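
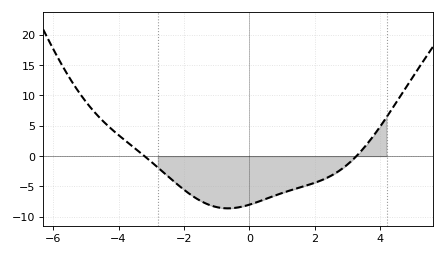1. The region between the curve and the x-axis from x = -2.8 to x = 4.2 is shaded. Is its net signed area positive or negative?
negative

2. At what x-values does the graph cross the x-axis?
-3.2, 3.2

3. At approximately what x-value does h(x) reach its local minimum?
-0.6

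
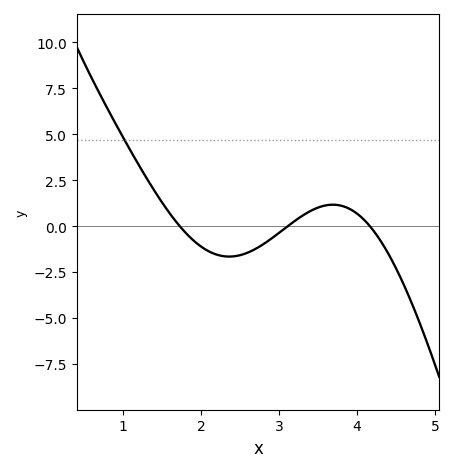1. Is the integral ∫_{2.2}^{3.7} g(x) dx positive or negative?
negative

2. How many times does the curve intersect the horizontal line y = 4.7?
1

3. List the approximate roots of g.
1.73, 3.11, 4.16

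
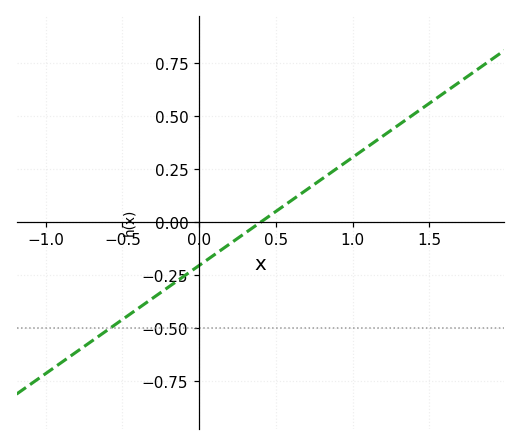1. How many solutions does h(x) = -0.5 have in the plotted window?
1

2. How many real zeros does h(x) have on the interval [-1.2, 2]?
1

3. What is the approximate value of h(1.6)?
0.612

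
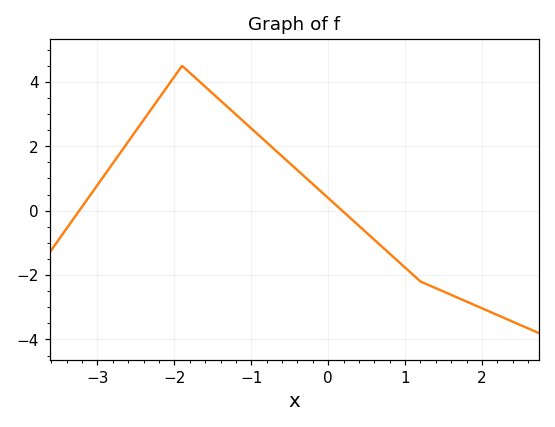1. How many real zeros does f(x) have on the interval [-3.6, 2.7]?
2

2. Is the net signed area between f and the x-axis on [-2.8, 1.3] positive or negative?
positive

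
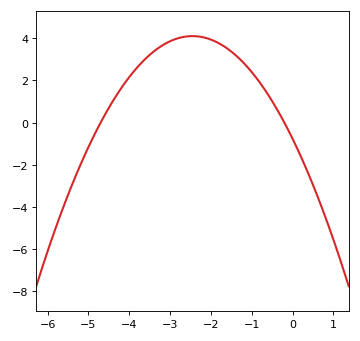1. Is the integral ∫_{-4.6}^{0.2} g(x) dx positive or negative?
positive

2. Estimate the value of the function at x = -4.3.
1.33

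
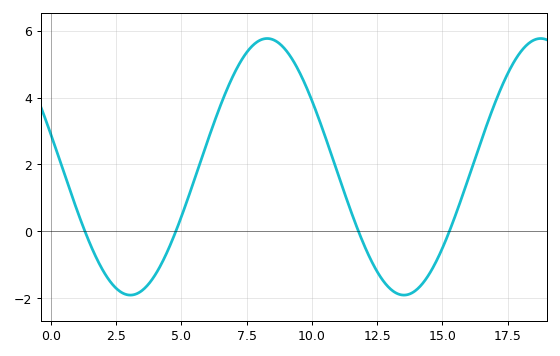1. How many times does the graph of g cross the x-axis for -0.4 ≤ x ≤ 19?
4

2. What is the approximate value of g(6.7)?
4.2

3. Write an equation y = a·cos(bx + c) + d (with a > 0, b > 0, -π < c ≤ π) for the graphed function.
y = 3.84cos(0.6x + 1.3) + 1.93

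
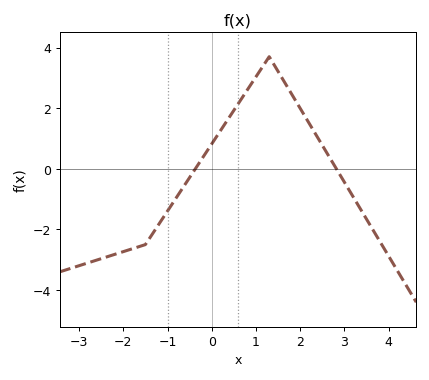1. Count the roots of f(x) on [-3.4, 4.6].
2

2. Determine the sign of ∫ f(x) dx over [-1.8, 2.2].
positive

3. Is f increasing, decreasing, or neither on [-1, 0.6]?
increasing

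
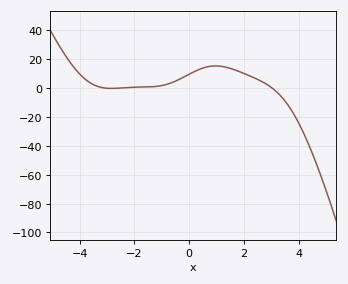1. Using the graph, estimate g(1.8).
12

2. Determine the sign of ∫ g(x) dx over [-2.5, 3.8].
positive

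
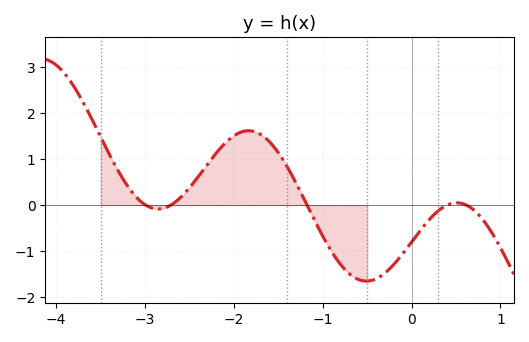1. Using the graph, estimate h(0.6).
0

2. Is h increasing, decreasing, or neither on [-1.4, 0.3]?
neither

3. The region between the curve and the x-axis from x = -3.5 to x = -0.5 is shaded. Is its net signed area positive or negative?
positive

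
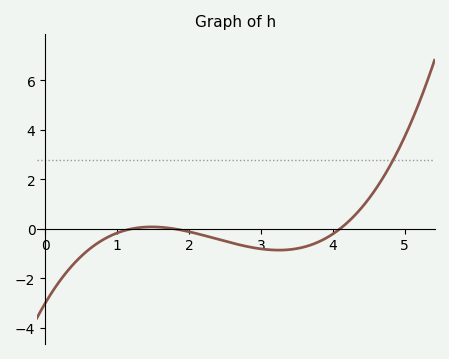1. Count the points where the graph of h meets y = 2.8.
1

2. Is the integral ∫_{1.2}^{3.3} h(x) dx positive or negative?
negative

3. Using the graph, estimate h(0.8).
-0.449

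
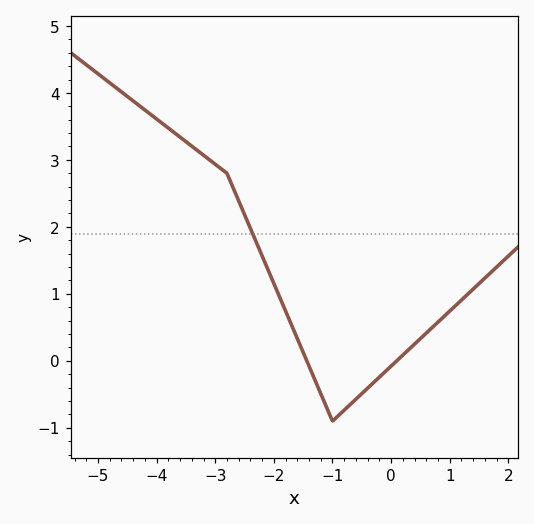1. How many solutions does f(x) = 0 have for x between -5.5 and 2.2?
2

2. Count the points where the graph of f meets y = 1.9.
1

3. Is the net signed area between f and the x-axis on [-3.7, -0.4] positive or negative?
positive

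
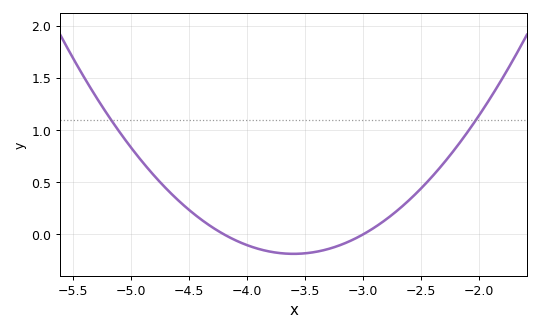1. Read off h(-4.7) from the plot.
0.442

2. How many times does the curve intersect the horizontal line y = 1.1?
2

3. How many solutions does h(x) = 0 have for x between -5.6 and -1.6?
2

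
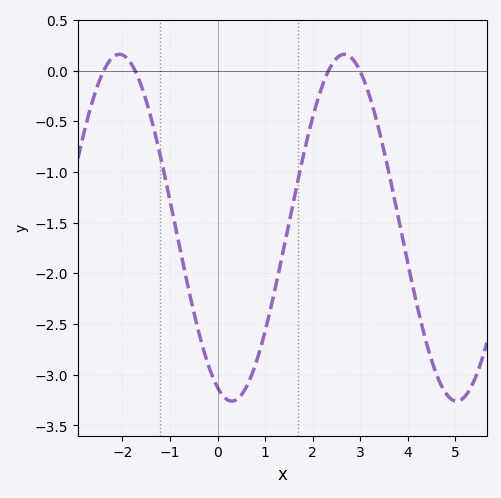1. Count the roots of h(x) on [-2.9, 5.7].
4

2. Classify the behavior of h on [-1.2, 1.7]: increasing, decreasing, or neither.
neither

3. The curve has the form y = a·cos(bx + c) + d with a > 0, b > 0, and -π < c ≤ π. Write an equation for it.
y = 1.71cos(1.33x + 2.74) - 1.55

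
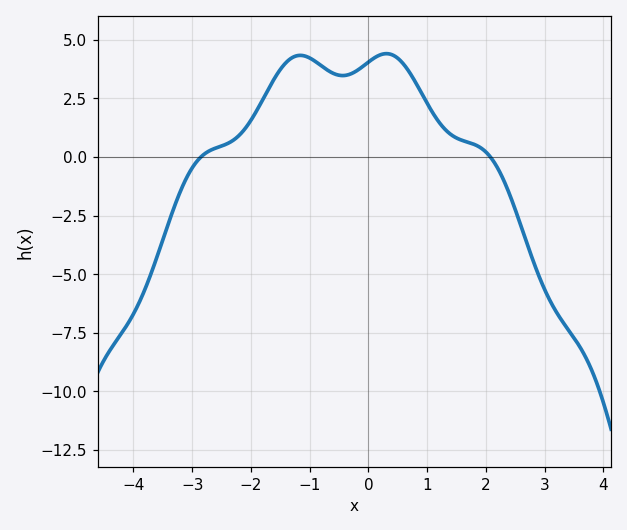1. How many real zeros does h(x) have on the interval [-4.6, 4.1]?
2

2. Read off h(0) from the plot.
4.05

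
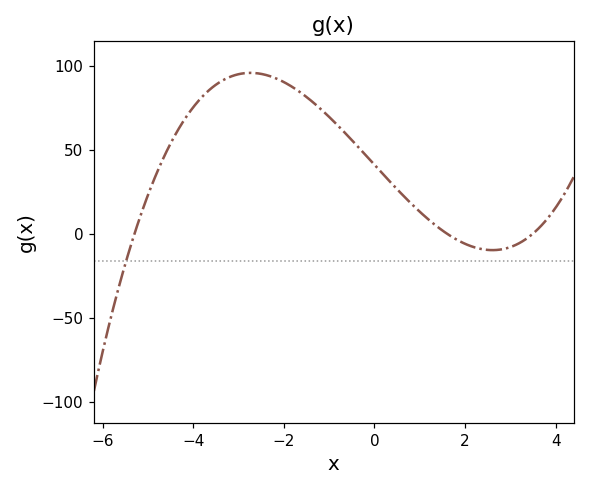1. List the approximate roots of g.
-5.2, 1.6, 3.4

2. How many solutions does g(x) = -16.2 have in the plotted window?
1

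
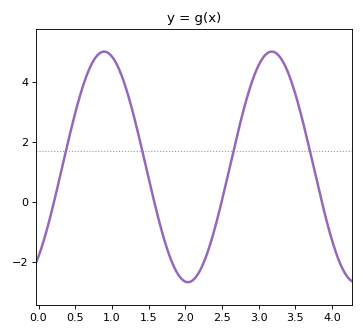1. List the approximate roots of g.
0.2, 1.6, 2.5, 3.9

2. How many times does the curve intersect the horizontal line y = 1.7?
4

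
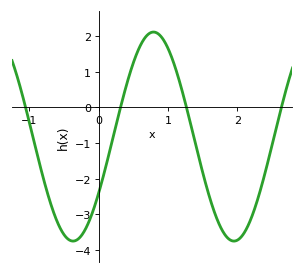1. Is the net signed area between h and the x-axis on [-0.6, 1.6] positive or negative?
negative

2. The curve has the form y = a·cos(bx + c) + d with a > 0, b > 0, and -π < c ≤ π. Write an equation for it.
y = 2.93cos(2.7x - 2.1) - 0.82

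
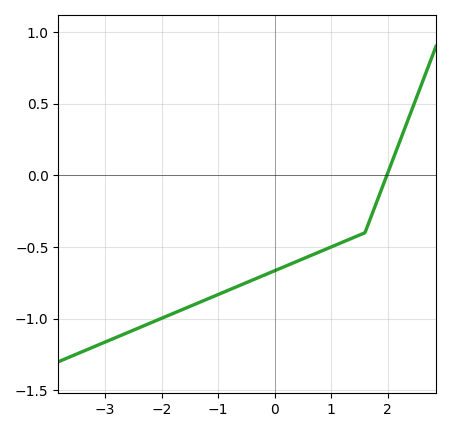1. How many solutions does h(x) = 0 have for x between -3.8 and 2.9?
1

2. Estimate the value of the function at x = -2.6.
-1.1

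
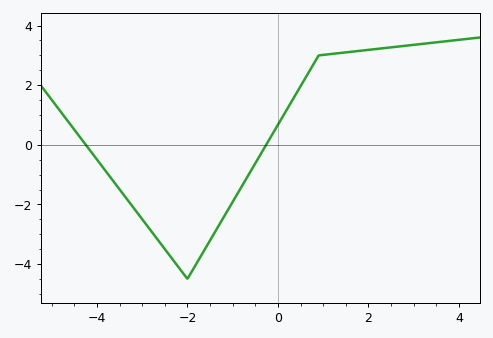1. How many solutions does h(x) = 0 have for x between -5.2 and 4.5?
2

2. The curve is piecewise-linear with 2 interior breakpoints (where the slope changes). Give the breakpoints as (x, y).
(-2, -4.5); (0.9, 3)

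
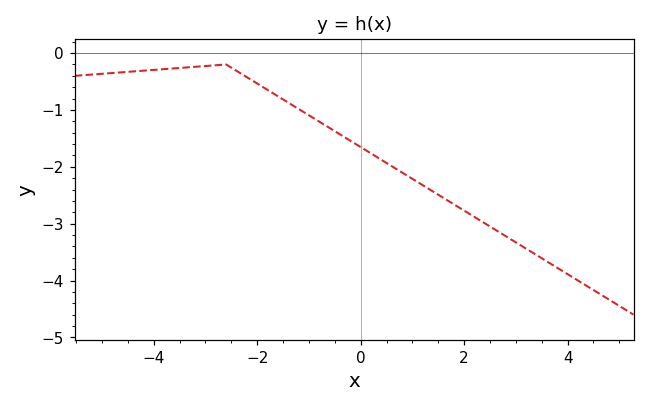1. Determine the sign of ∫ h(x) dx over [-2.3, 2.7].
negative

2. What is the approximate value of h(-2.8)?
-0.214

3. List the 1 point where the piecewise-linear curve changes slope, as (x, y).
(-2.6, -0.2)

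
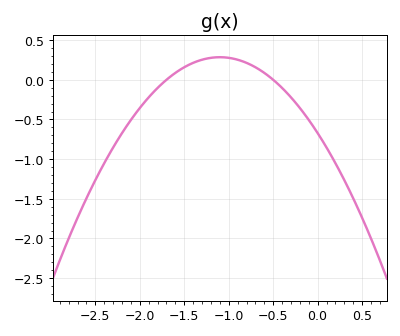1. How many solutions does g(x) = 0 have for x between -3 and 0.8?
2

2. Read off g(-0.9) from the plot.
0.253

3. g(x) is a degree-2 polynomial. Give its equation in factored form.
y = -0.79(x + 1.7)(x + 0.5)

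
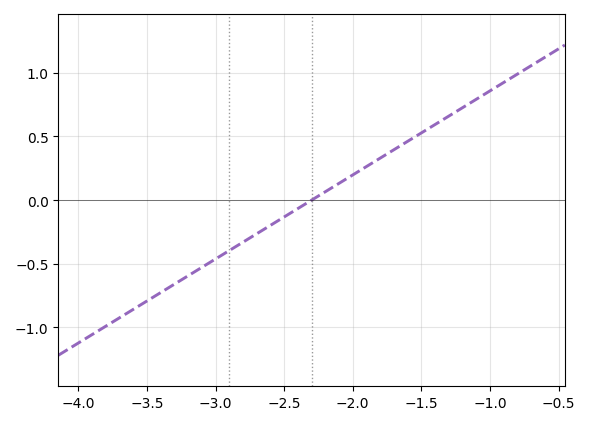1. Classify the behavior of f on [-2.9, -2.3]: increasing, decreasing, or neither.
increasing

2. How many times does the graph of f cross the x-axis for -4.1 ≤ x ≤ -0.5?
1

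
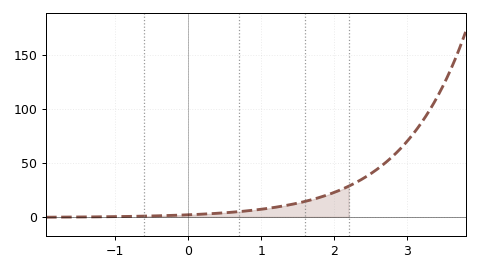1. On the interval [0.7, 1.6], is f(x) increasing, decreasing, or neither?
increasing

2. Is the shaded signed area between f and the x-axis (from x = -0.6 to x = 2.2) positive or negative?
positive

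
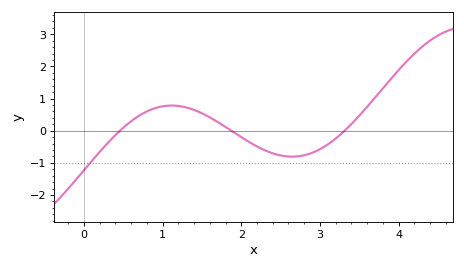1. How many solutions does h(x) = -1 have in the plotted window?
1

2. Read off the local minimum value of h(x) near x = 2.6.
-0.807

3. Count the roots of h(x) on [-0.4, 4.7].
3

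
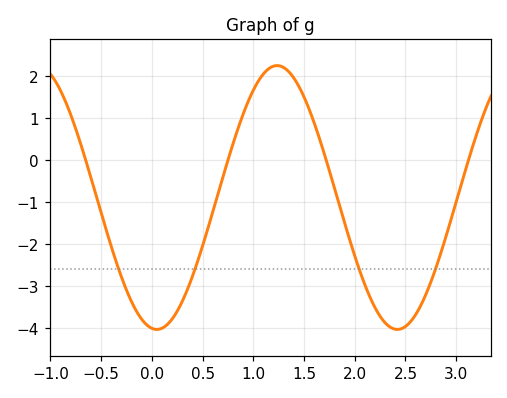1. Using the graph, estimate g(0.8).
0.39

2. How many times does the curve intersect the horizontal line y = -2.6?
4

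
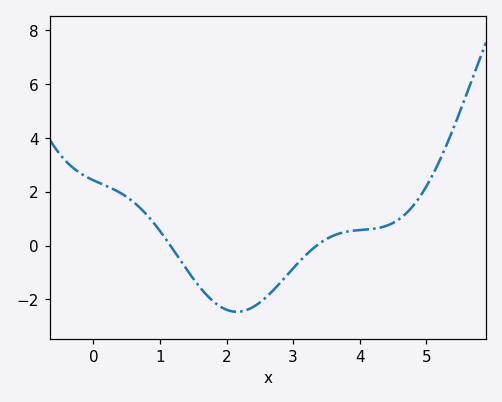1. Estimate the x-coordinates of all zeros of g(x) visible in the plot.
1.2, 3.4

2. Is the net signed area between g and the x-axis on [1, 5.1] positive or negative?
negative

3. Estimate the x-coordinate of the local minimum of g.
2.2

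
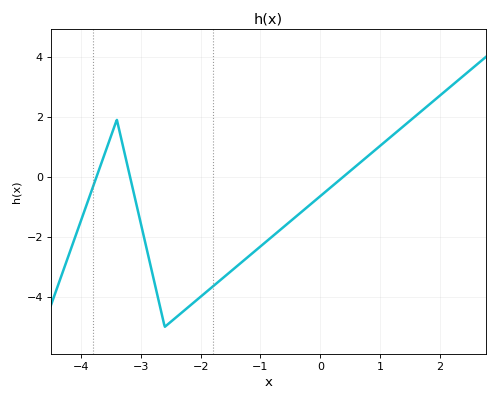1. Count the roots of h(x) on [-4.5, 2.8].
3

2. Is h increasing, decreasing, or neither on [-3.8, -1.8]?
neither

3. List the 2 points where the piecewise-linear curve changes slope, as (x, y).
(-3.4, 1.9); (-2.6, -5)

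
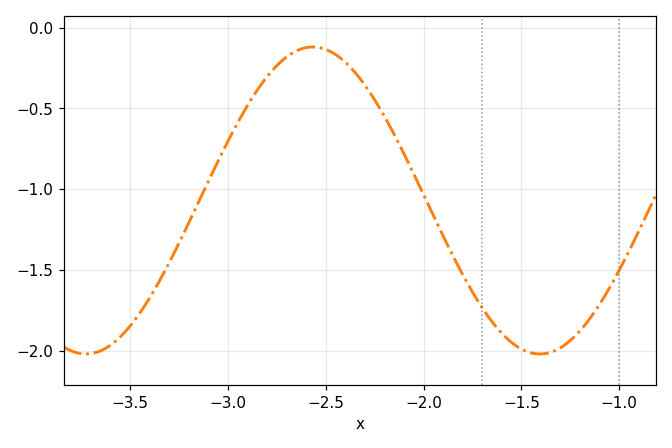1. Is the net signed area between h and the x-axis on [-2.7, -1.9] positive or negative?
negative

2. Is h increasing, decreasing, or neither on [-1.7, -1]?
neither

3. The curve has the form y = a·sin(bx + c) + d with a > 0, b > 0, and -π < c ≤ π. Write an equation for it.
y = 0.95sin(2.71x + 2.24) - 1.07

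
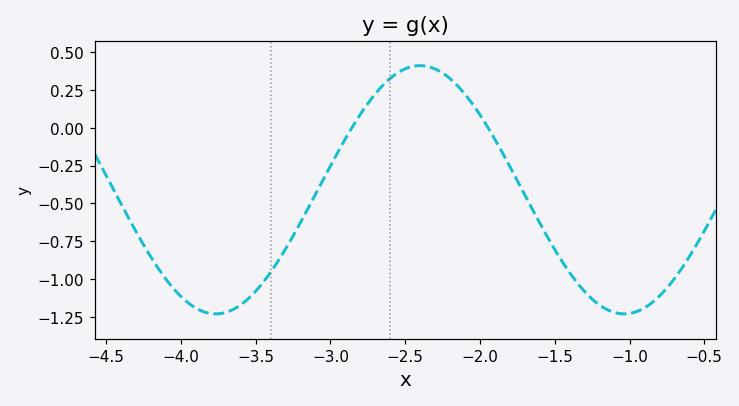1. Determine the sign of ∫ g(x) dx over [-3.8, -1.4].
negative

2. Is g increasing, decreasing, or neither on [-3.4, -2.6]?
increasing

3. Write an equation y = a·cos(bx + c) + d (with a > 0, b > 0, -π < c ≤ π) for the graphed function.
y = 0.82cos(2.3x - 0.76) - 0.41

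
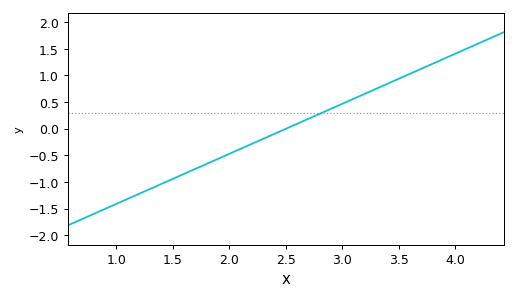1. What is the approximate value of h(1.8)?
-0.65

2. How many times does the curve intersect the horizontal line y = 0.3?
1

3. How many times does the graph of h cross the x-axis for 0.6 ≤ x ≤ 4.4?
1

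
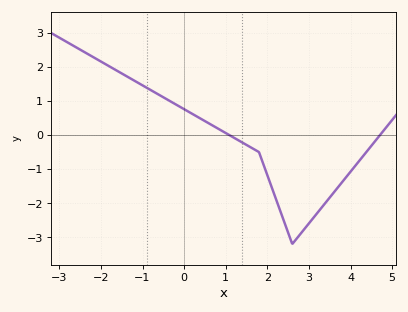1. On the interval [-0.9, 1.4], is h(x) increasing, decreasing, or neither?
decreasing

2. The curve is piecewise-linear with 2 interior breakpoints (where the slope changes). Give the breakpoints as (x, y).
(1.8, -0.5); (2.6, -3.2)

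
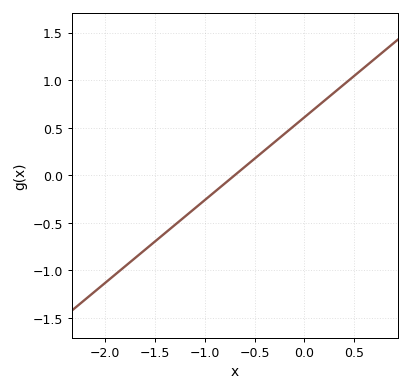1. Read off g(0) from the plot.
0.6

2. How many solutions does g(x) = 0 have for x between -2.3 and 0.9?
1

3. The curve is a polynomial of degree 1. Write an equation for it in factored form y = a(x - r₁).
y = 0.87(x + 0.7)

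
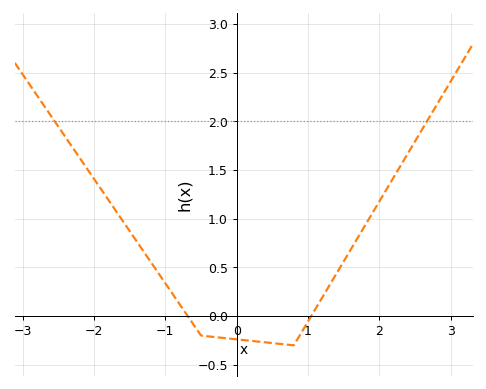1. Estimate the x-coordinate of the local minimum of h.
0.8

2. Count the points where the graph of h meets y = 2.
2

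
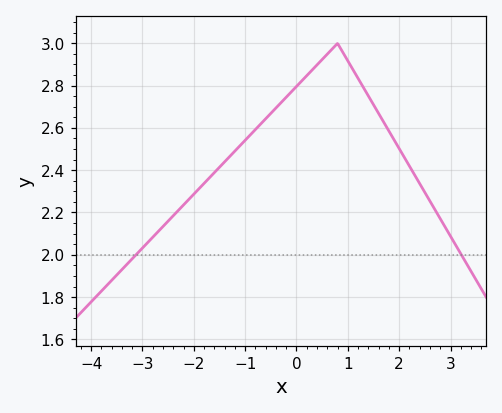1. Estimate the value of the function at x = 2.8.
2.18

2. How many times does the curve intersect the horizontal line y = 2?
2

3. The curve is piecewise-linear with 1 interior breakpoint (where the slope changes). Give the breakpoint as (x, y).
(0.8, 3)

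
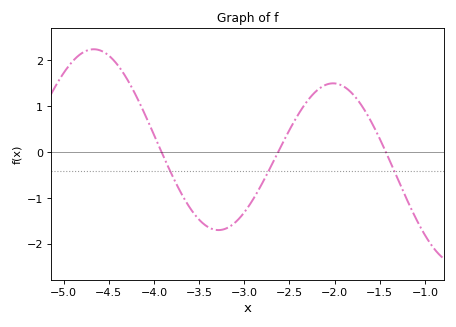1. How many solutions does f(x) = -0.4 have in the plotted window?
3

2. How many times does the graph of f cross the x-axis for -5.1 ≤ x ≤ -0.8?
3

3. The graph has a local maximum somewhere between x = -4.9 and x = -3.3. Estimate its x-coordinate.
-4.67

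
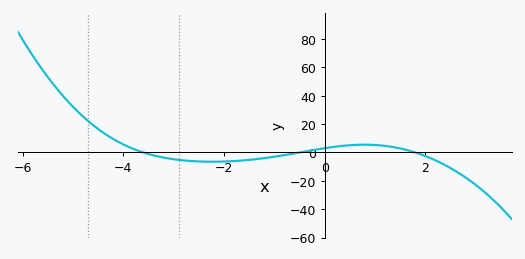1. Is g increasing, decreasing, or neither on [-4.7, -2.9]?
decreasing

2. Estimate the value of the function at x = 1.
6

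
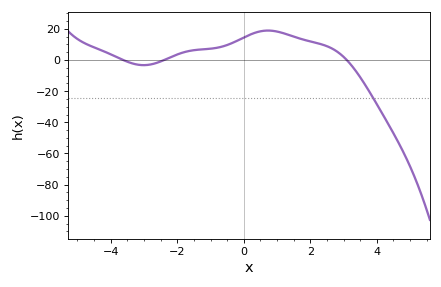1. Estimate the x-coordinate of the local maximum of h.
0.727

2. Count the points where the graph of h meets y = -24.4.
1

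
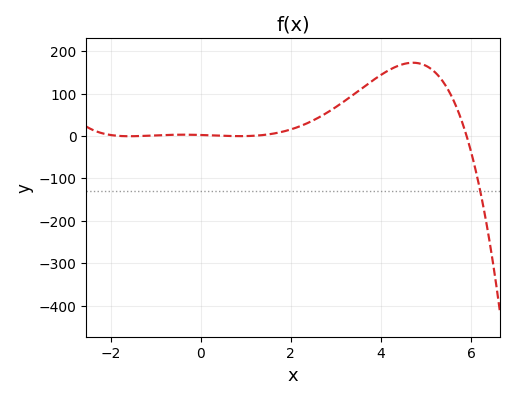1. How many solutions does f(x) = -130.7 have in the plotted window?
1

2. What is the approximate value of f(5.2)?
150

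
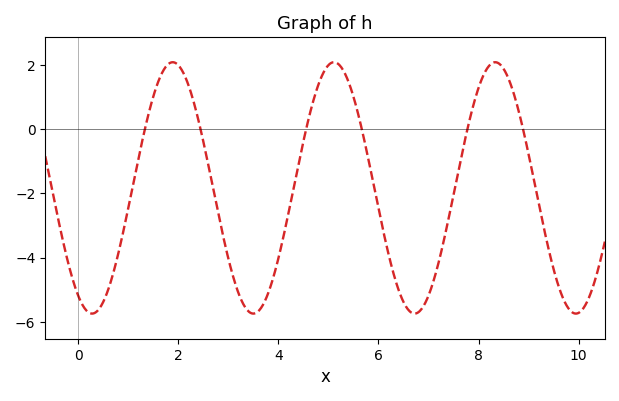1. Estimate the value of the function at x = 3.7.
-5.44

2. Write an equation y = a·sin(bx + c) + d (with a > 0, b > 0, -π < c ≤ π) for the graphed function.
y = 3.91sin(1.95x - 2.11) - 1.83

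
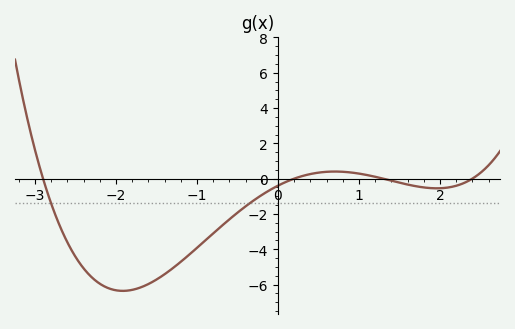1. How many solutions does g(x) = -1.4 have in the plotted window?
2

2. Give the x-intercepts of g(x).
-2.9, 0.2, 1.3, 2.4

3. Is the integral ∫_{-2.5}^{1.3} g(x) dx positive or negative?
negative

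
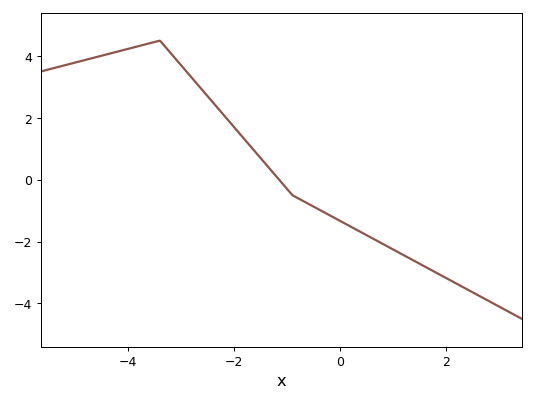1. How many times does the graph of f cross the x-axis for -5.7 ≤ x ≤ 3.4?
1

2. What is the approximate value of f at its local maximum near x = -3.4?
4.4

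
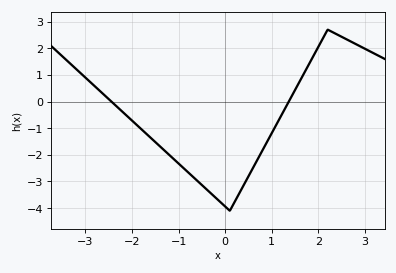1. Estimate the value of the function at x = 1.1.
-0.9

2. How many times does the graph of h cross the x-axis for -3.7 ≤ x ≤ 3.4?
2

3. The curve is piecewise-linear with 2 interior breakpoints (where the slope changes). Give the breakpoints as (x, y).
(0.1, -4.1); (2.2, 2.7)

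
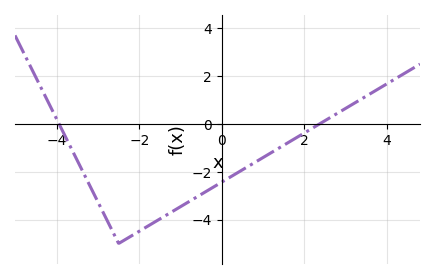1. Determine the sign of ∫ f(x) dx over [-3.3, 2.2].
negative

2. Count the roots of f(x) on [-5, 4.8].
2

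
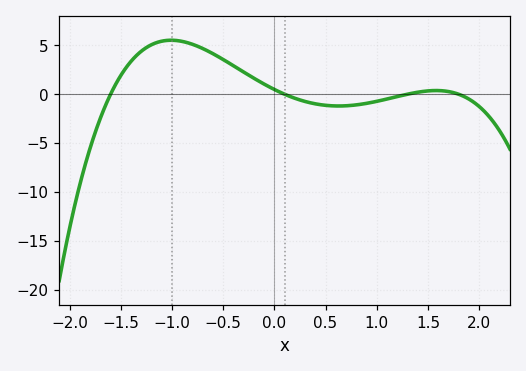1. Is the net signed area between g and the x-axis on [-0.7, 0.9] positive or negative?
positive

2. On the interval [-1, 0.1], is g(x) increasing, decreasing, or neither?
decreasing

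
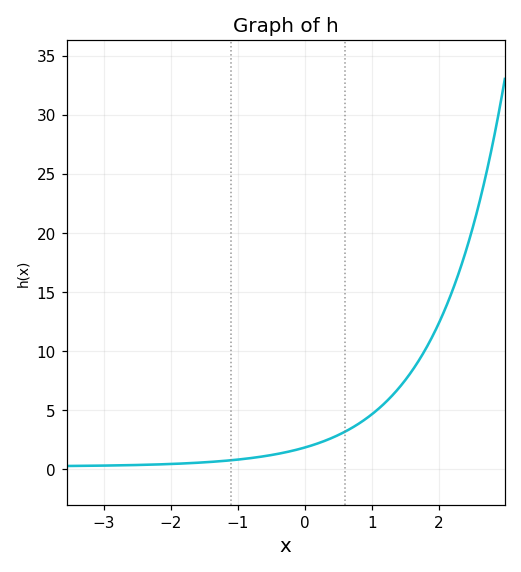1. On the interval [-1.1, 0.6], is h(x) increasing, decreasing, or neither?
increasing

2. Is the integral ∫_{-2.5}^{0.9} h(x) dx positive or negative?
positive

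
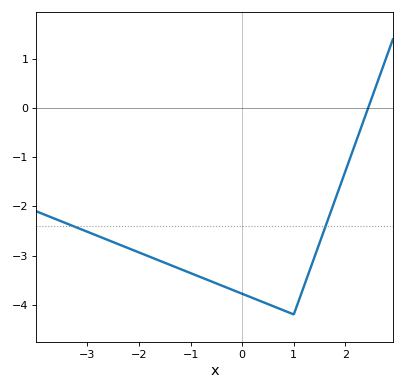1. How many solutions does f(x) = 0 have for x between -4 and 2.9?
1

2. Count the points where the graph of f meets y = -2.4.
2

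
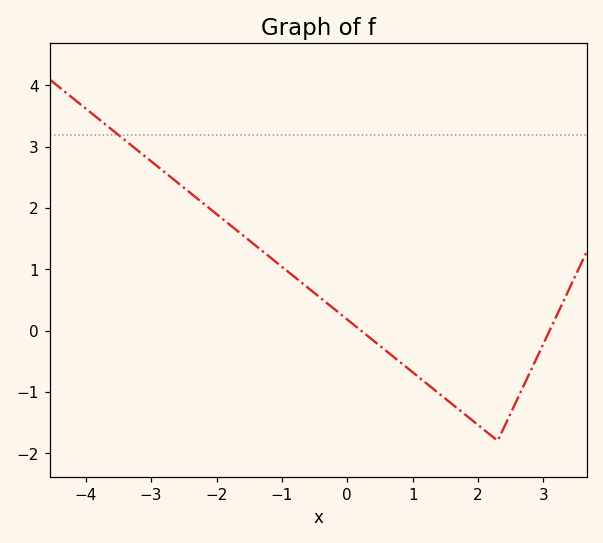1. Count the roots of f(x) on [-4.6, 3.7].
2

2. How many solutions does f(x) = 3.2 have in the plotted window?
1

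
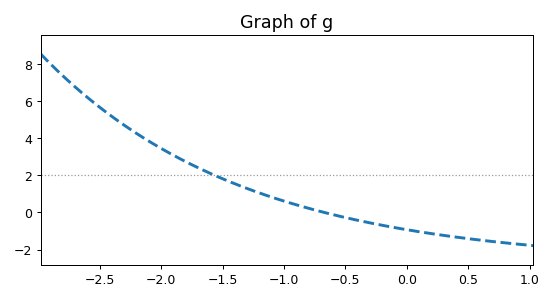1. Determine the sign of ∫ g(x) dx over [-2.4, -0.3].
positive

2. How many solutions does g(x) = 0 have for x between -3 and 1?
1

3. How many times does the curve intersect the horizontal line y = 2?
1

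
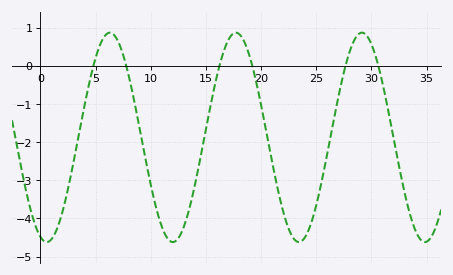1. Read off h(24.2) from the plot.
-4.38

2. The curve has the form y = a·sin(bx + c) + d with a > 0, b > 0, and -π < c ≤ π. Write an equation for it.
y = 2.75sin(0.55x - 1.89) - 1.87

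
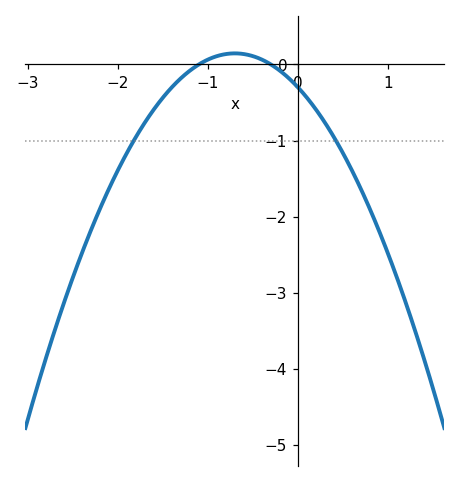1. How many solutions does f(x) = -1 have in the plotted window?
2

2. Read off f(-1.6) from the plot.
-0.6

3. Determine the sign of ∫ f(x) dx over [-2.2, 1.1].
negative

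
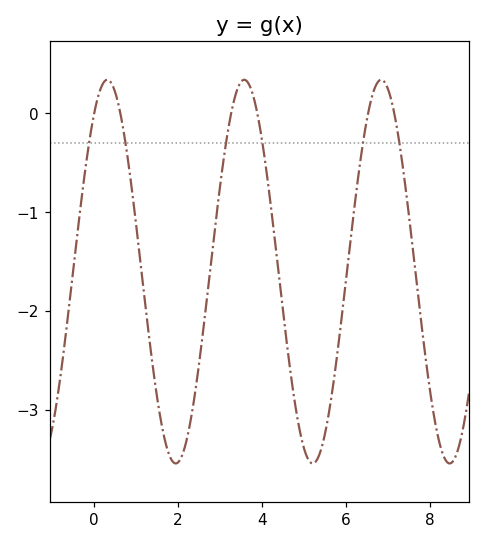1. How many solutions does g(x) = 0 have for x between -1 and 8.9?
6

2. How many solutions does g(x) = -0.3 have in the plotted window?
6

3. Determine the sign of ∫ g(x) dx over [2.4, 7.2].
negative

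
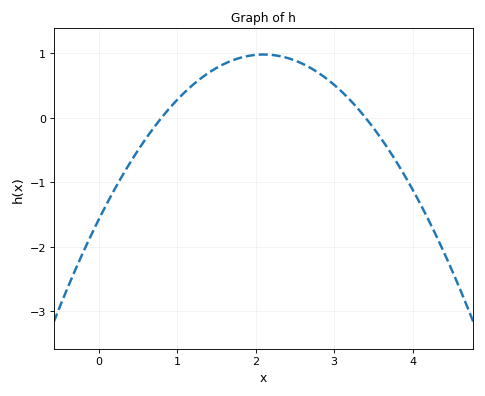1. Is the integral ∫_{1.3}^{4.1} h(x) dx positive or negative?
positive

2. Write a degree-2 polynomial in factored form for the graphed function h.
y = -0.58(x - 0.8)(x - 3.4)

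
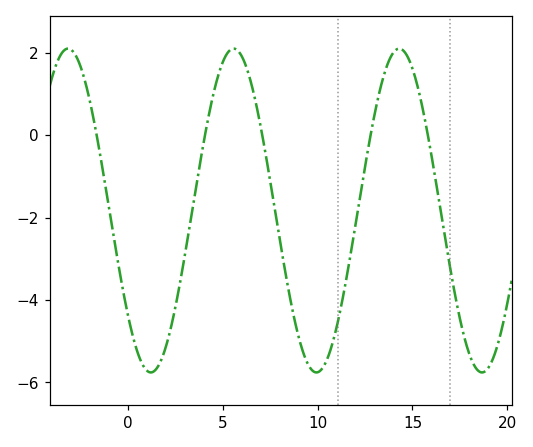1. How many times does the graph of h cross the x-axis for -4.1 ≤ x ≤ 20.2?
5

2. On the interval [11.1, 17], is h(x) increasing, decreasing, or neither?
neither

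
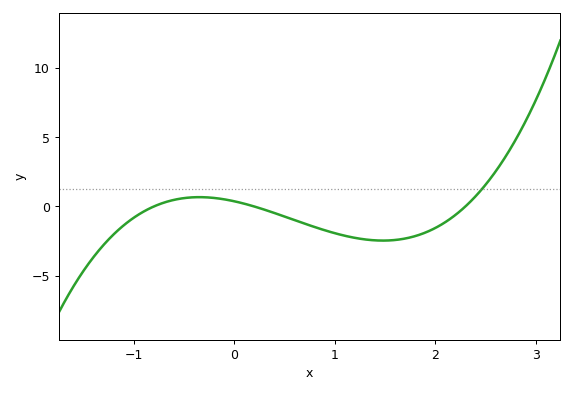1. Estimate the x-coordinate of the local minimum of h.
1.5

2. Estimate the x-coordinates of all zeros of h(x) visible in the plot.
-0.8, 0.2, 2.3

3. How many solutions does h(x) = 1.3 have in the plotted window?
1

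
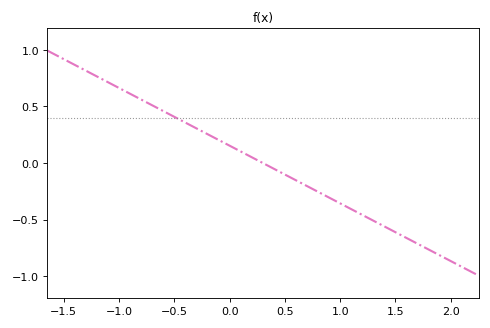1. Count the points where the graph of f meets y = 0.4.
1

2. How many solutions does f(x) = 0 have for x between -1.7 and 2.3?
1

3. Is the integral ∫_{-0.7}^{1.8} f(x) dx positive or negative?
negative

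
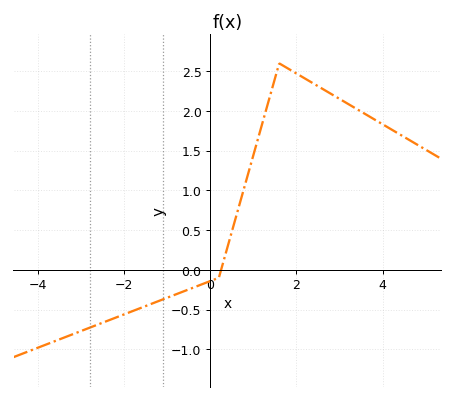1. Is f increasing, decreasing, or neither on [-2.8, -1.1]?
increasing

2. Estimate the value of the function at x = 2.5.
2.31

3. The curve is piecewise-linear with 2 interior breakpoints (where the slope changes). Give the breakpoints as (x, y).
(0.2, -0.1); (1.6, 2.6)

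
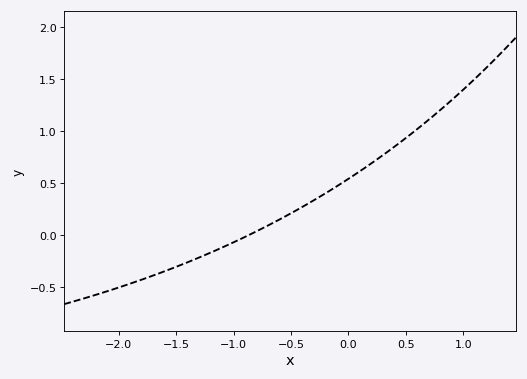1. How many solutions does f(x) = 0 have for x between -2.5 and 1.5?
1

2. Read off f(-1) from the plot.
-0.05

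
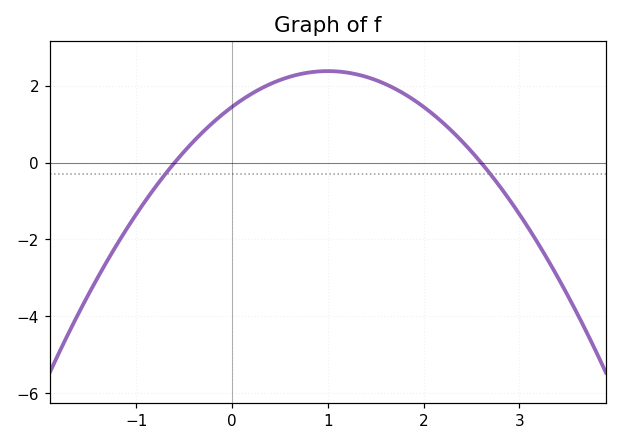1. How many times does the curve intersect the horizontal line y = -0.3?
2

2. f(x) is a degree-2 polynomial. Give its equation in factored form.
y = -0.93(x + 0.6)(x - 2.6)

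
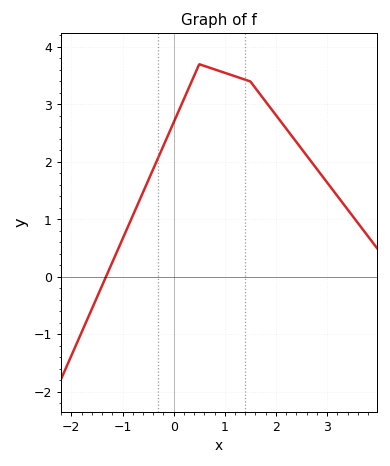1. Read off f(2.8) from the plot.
1.88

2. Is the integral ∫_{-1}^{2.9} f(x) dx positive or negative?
positive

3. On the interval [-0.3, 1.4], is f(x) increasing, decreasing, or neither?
neither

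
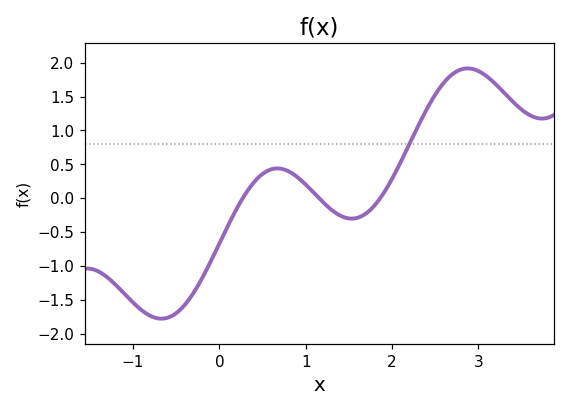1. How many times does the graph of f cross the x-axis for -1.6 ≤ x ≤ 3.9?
3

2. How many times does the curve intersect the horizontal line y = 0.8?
1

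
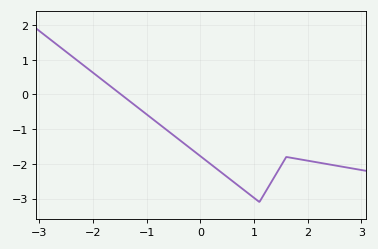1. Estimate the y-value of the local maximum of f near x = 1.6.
-1.8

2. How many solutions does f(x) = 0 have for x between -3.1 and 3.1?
1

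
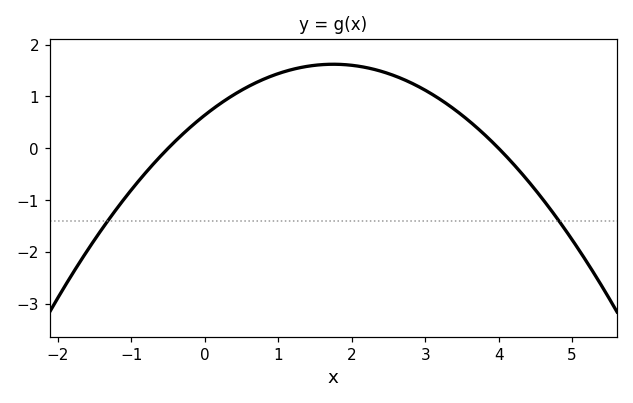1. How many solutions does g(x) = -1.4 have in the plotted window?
2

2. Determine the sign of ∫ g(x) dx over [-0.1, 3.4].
positive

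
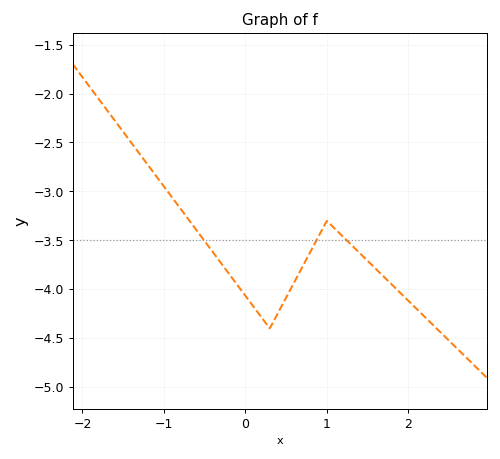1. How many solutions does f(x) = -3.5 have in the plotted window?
3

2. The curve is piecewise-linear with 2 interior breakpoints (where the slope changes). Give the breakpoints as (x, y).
(0.3, -4.4); (1, -3.3)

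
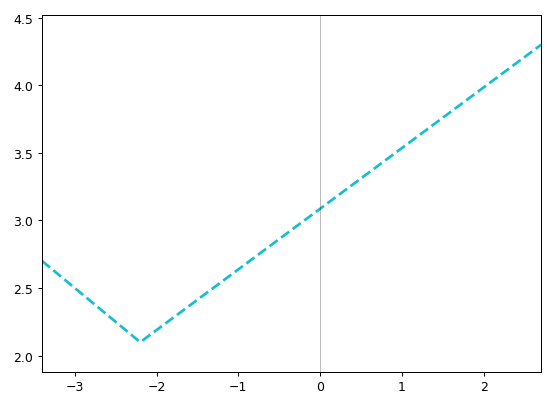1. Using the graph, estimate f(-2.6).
2.3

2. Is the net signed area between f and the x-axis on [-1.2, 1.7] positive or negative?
positive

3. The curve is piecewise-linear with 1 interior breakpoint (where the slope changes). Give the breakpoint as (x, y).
(-2.2, 2.1)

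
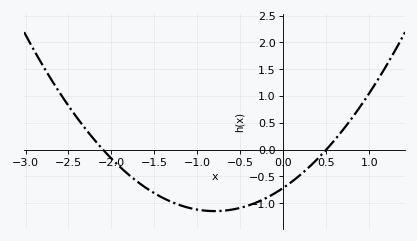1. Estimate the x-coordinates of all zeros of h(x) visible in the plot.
-2.1, 0.5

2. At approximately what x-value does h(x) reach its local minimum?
-0.8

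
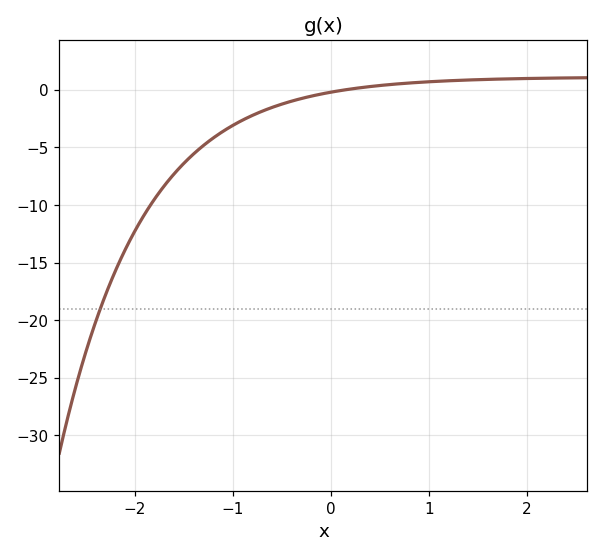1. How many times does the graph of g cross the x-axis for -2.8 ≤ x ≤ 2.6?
1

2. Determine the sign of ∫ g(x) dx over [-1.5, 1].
negative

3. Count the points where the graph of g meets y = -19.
1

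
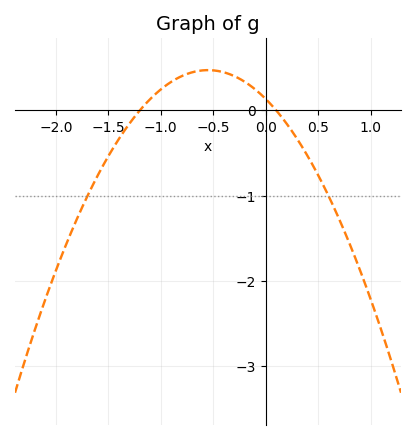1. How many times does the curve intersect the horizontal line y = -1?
2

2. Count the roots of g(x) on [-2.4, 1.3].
2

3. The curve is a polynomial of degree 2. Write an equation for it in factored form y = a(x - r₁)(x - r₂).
y = -1.12(x + 1.2)(x - 0.1)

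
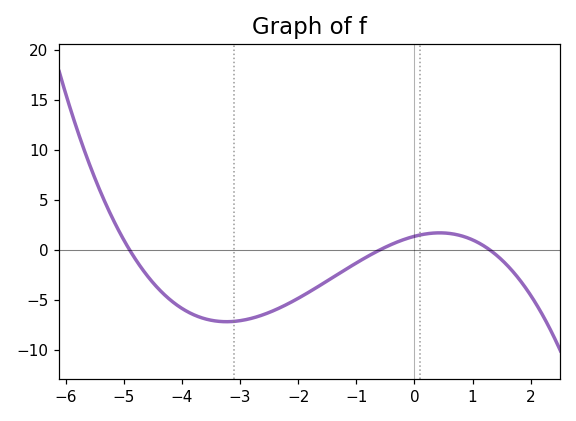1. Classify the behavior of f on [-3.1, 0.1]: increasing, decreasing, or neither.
increasing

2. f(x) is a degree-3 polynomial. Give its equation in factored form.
y = -0.36(x + 4.9)(x + 0.6)(x - 1.3)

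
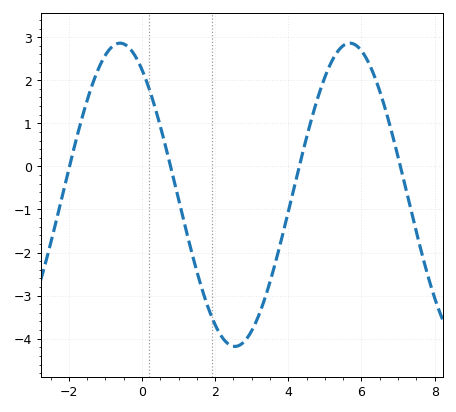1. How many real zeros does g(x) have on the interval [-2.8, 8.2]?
4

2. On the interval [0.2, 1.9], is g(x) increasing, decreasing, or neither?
decreasing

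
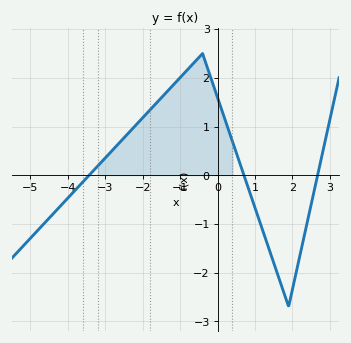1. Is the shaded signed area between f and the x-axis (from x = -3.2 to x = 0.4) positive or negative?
positive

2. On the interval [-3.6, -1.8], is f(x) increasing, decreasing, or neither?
increasing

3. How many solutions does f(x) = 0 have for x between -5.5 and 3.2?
3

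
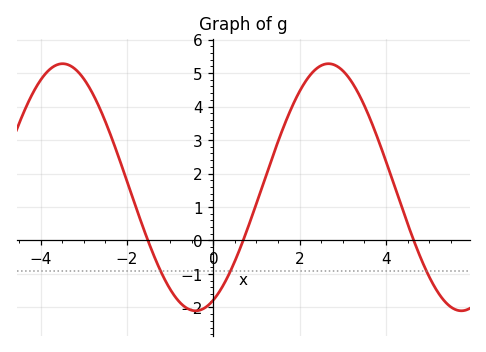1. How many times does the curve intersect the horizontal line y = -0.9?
3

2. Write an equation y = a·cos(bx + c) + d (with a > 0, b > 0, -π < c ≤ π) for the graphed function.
y = 3.69cos(1x - 2.7) + 1.59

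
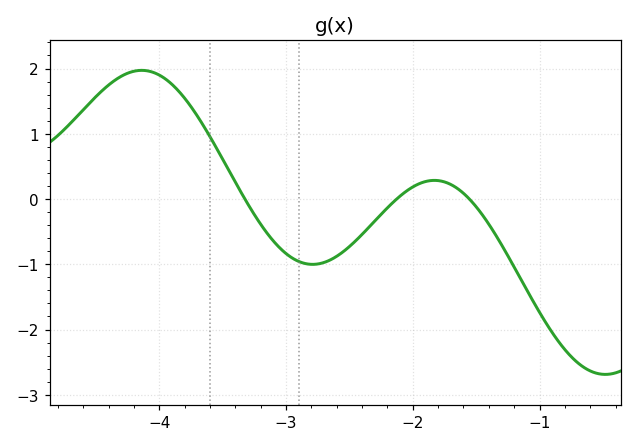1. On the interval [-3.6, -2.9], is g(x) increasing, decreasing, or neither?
decreasing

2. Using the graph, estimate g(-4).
1.9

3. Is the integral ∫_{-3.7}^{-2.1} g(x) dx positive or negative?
negative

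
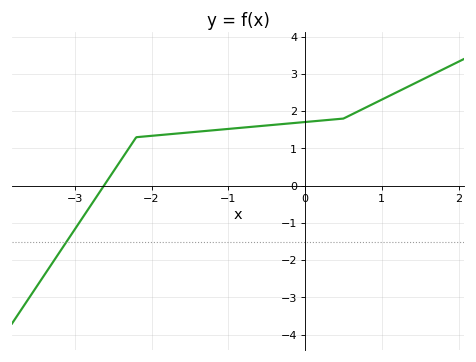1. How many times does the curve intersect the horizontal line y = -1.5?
1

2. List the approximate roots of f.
-2.6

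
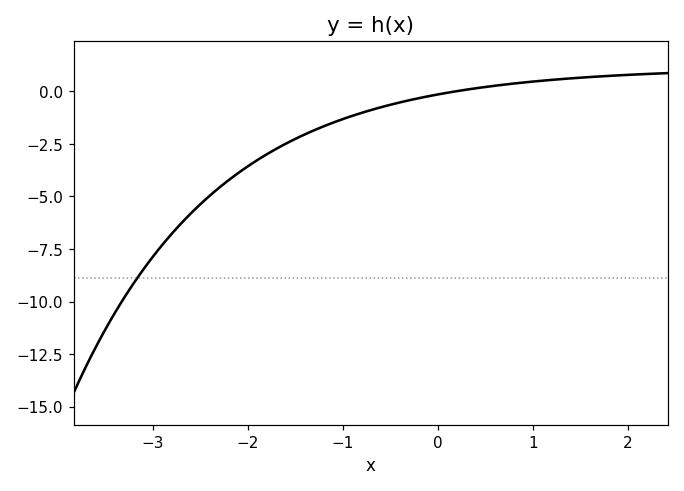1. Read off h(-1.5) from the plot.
-2.2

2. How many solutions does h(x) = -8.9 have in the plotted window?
1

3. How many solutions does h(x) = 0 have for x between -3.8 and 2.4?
1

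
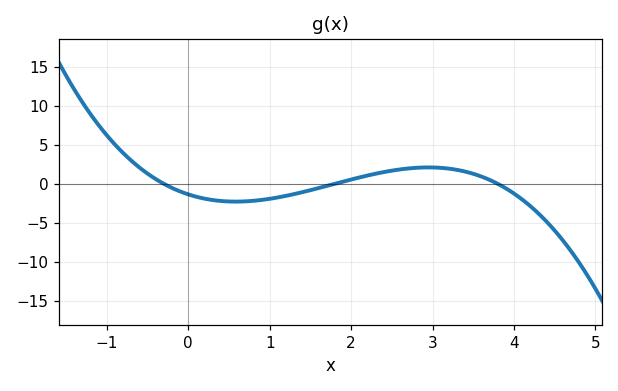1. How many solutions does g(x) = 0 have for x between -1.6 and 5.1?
3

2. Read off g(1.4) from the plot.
-1.08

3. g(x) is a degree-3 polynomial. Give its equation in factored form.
y = -0.66(x + 0.3)(x - 1.8)(x - 3.8)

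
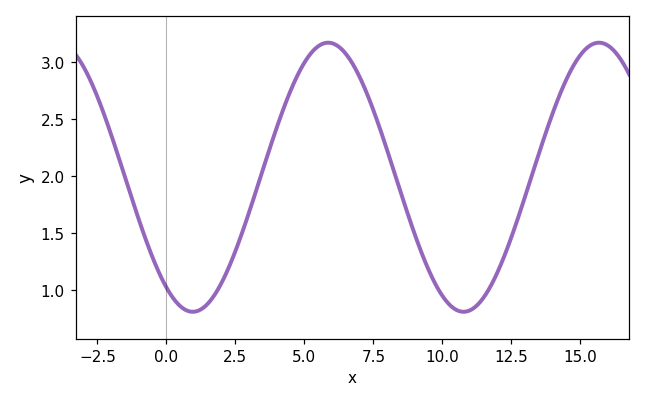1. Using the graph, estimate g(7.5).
2.6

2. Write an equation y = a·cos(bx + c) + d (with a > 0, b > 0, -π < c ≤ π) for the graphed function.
y = 1.18cos(0.64x + 2.5) + 1.99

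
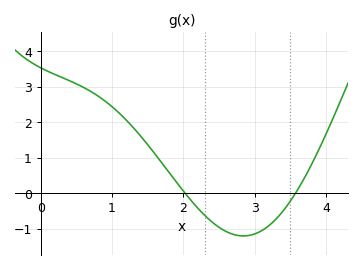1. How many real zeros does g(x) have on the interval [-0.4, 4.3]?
2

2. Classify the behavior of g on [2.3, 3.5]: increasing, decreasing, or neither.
neither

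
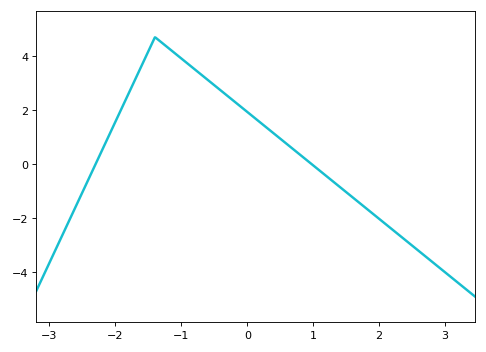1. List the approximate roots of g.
-2.3, 0.974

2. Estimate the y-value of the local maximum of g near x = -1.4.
4.7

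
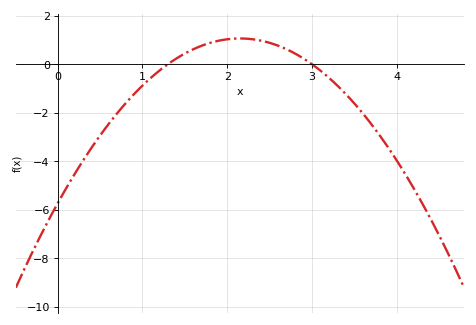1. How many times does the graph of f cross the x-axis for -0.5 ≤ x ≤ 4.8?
2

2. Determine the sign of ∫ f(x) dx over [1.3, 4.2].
negative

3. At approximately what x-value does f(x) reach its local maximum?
2.2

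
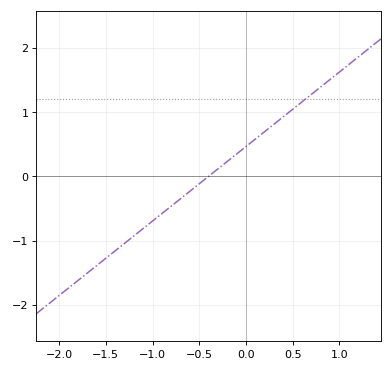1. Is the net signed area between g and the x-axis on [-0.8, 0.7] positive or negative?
positive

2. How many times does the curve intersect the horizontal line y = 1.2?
1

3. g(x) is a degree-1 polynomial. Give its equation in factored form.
y = 1.16(x + 0.4)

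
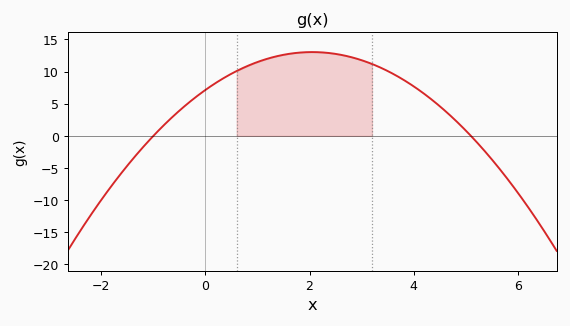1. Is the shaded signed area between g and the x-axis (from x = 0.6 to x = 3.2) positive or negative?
positive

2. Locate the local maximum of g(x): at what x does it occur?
2.05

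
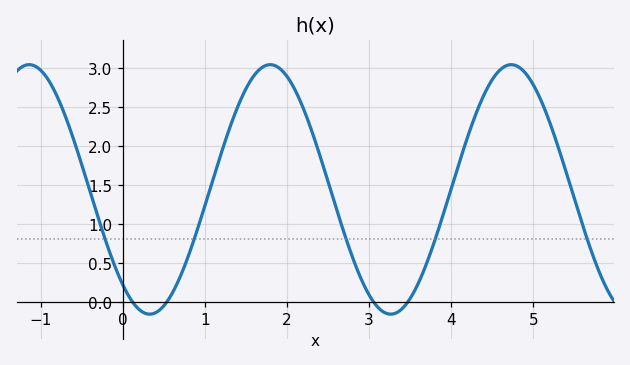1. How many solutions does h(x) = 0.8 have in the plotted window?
5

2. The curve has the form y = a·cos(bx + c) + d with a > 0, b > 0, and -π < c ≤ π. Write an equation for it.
y = 1.6cos(2.14x + 2.44) + 1.44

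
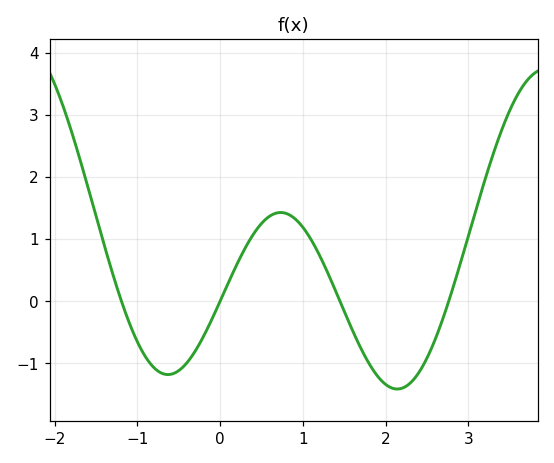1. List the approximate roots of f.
-1.19, 0, 1.45, 2.76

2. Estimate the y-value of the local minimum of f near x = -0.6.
-1.18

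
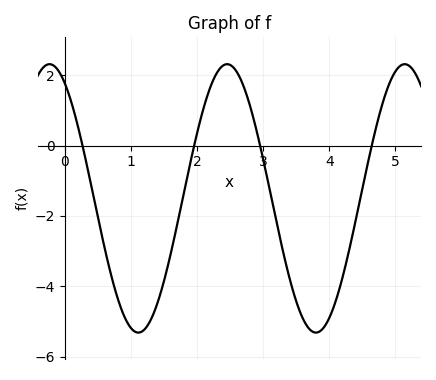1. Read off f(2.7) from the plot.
1.8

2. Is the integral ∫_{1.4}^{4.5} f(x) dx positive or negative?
negative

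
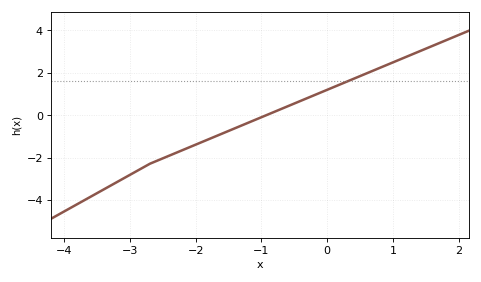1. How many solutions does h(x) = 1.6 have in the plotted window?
1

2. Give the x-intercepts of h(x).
-0.9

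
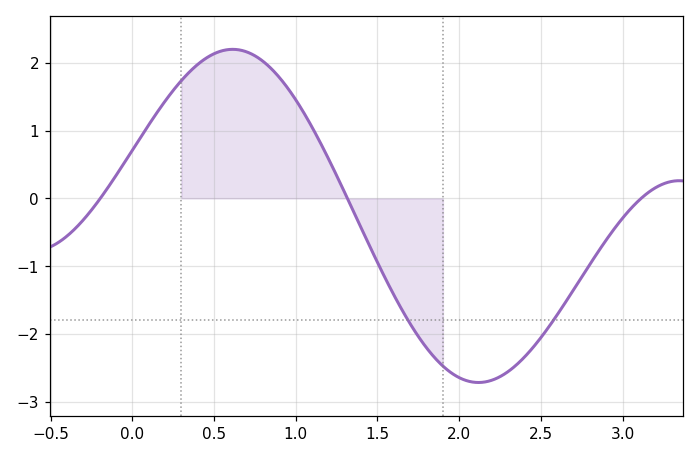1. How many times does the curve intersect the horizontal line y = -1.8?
2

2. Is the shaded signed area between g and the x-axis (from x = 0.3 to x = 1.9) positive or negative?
positive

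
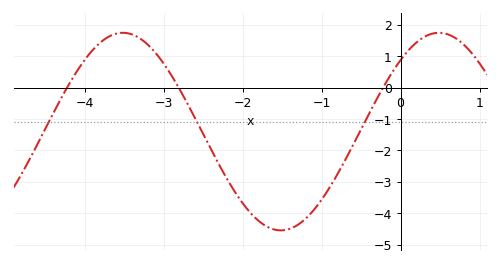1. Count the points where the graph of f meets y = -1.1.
3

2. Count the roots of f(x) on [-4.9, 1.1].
3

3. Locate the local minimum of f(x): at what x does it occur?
-1.5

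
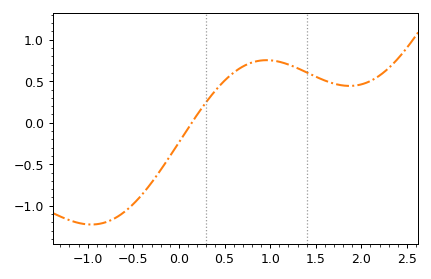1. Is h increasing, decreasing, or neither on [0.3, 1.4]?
neither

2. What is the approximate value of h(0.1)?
-0.05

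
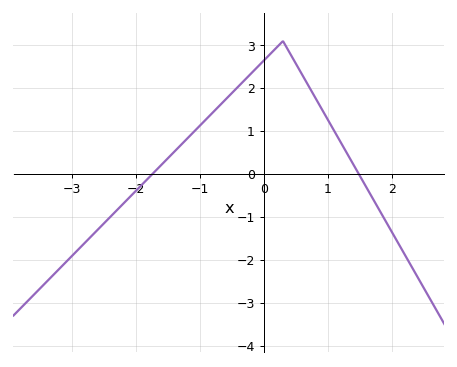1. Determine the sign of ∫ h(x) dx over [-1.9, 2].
positive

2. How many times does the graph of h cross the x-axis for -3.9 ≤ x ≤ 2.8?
2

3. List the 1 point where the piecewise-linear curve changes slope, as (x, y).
(0.3, 3.1)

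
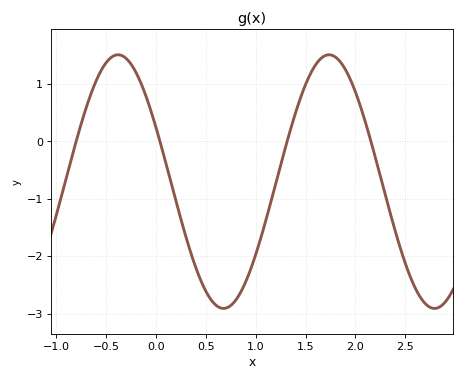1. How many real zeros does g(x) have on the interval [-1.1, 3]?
4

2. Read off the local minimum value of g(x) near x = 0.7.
-2.91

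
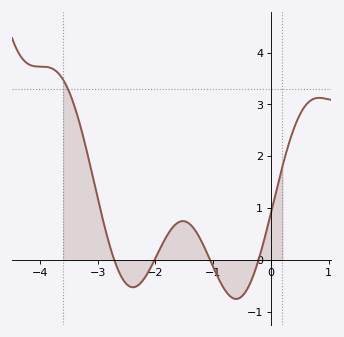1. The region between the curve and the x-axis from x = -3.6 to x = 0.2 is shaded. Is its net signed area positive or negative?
positive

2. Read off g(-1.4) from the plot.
0.7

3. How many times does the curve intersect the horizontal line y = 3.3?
1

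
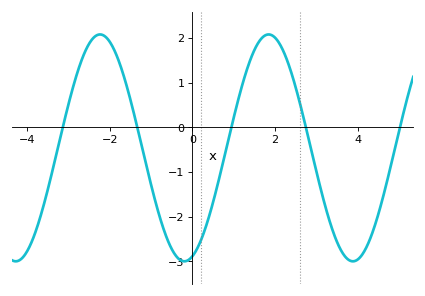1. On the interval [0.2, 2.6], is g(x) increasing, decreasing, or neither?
neither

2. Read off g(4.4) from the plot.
-2.24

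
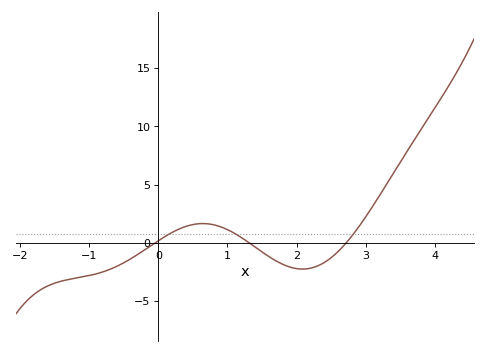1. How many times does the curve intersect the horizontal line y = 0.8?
3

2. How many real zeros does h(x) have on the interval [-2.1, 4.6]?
3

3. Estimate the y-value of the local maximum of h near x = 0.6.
1.66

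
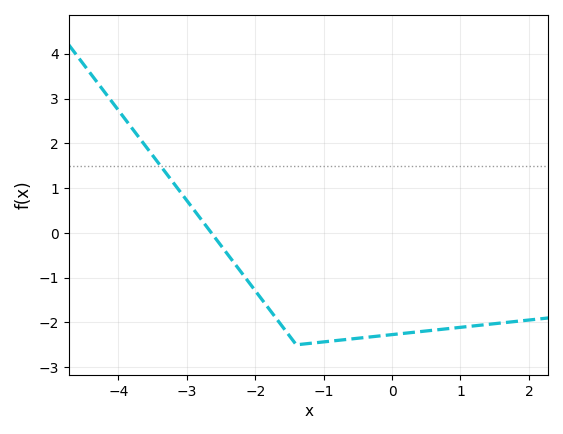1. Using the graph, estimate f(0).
-2.3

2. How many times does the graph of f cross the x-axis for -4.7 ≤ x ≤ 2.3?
1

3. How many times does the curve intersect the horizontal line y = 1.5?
1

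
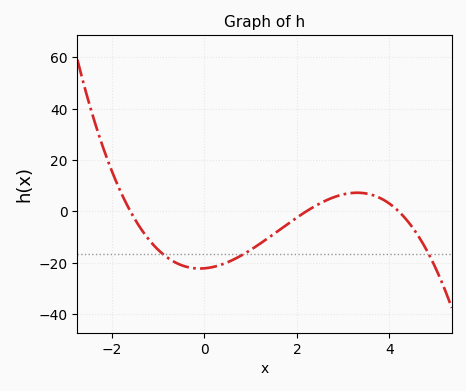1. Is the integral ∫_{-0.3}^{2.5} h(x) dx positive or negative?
negative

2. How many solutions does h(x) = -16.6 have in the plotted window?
3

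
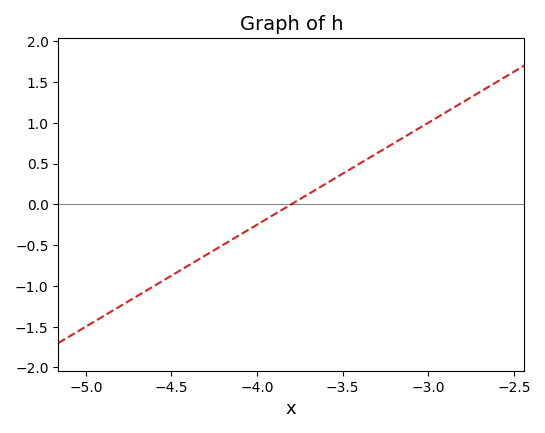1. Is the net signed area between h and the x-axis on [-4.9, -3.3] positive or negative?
negative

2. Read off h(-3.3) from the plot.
0.625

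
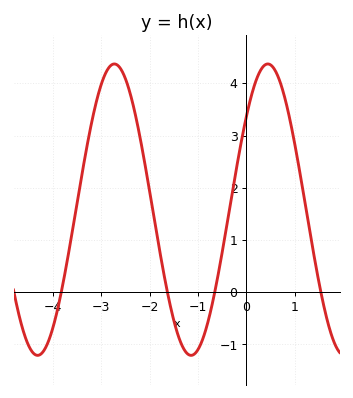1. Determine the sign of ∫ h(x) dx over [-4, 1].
positive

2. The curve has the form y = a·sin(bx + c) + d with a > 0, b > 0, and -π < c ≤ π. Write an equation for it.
y = 2.79sin(1.98x + 0.692) + 1.58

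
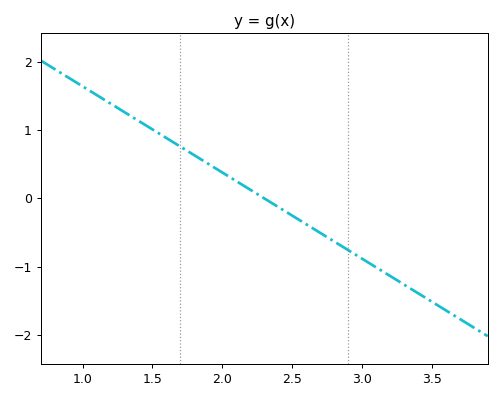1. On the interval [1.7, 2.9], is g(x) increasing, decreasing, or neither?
decreasing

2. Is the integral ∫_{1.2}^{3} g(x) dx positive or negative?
positive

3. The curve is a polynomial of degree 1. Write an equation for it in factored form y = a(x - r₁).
y = -1.26(x - 2.3)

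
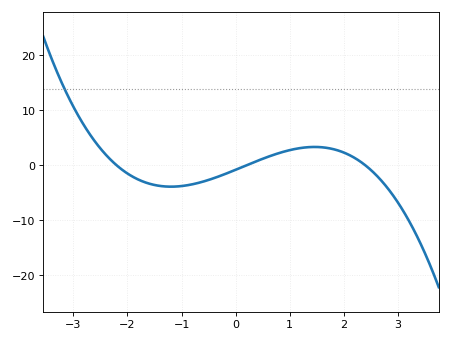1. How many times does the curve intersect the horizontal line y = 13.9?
1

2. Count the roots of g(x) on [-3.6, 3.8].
3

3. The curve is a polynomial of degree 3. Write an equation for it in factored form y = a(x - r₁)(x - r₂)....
y = -0.77(x + 2.2)(x - 0.2)(x - 2.4)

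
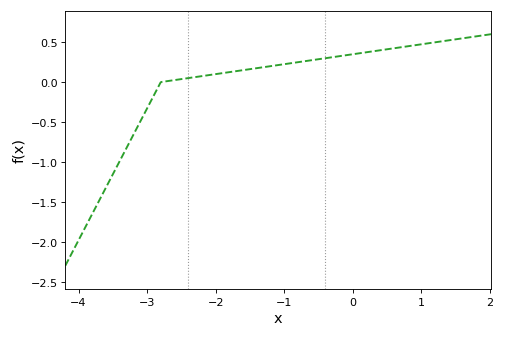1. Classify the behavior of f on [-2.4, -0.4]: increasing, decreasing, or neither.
increasing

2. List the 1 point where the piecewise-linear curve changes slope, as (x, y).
(-2.8, 0)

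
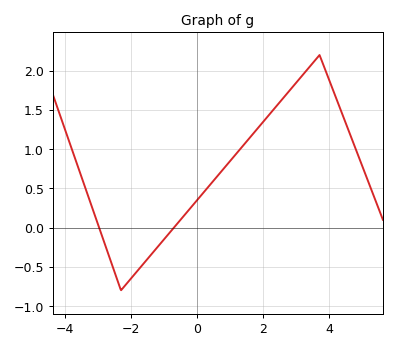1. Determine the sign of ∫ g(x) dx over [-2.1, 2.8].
positive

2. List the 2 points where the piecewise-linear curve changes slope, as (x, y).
(-2.3, -0.8); (3.7, 2.2)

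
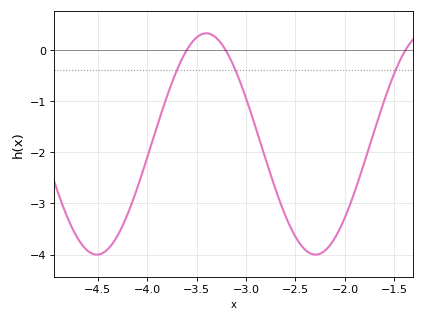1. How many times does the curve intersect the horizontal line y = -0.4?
3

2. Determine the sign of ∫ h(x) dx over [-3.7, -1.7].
negative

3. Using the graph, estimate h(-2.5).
-3.7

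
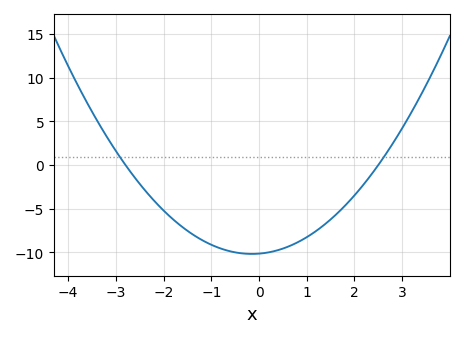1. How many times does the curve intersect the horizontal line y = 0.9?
2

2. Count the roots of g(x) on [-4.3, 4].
2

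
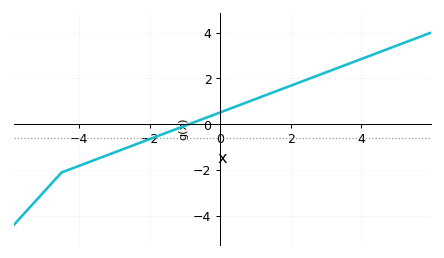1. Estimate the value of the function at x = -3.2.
-1.4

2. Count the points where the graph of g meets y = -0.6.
1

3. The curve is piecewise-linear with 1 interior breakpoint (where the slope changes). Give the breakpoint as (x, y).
(-4.5, -2.1)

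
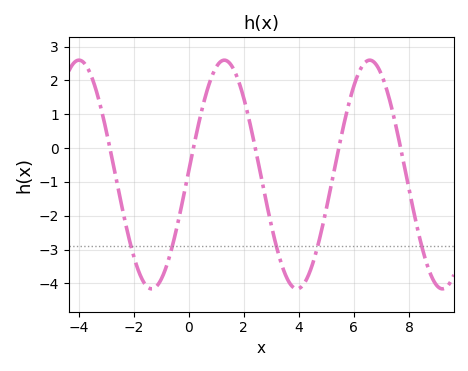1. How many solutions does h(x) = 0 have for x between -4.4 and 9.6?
5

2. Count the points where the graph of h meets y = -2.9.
5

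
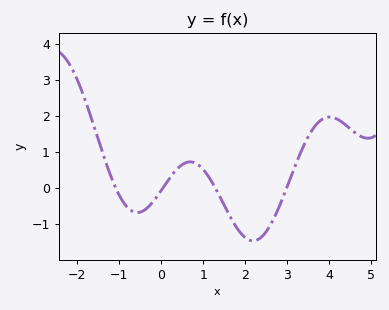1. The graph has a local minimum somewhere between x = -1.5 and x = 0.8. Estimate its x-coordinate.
-0.6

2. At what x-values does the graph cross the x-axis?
-1, 0, 1.2, 3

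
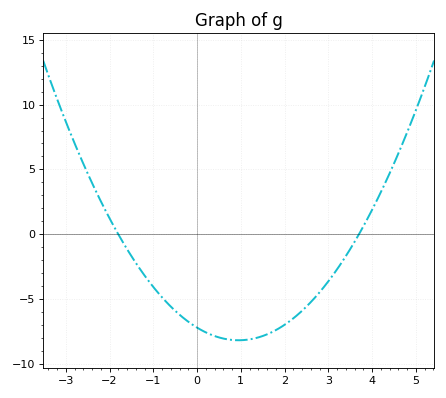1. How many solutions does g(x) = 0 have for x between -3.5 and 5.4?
2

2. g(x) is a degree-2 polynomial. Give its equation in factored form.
y = 1.08(x + 1.8)(x - 3.7)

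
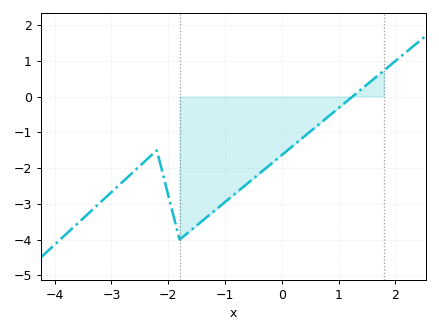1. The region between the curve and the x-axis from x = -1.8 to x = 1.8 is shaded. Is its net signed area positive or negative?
negative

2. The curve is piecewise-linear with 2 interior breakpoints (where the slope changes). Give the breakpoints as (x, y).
(-2.2, -1.5); (-1.8, -4)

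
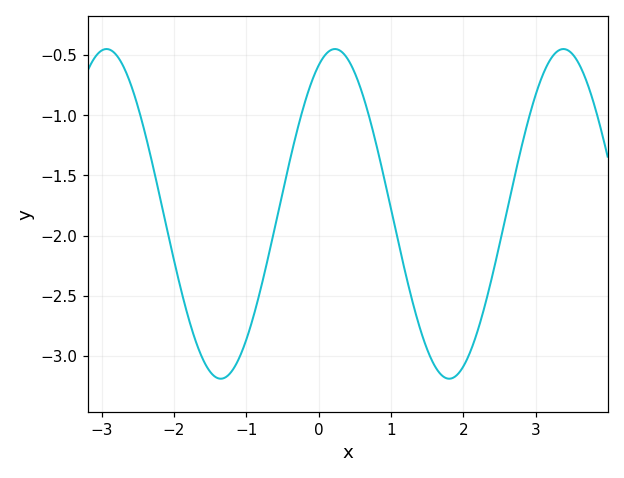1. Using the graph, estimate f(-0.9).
-2.65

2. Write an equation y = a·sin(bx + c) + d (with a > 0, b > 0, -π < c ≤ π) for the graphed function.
y = 1.37sin(2x + 1.1) - 1.82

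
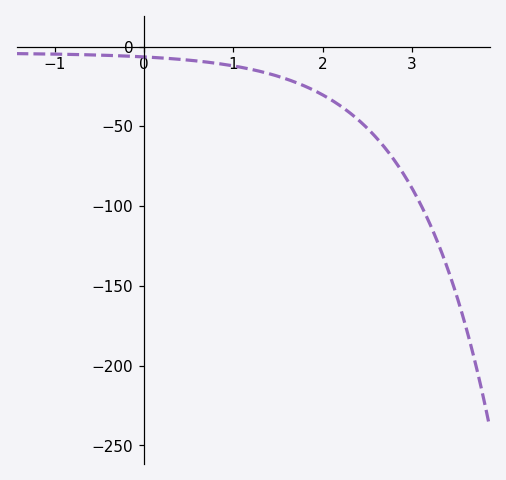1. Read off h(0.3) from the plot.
-10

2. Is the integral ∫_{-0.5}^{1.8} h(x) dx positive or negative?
negative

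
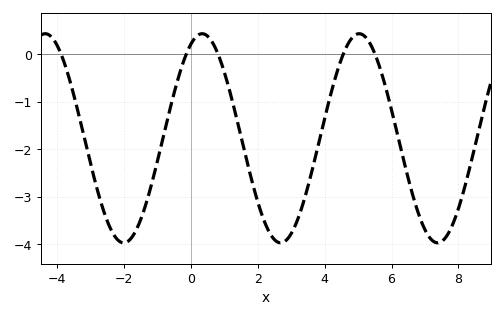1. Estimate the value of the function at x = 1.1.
-0.607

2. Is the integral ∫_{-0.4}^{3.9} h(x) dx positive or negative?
negative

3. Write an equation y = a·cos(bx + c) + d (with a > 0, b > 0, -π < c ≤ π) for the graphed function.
y = 2.2cos(1.34x - 0.46) - 1.77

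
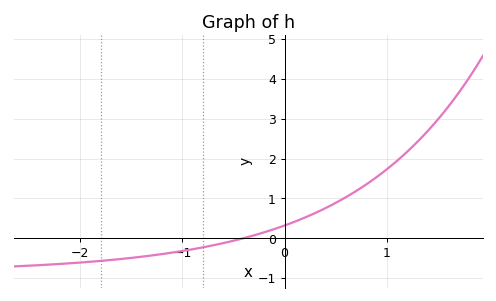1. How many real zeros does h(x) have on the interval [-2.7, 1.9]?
1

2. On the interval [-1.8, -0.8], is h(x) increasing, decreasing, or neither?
increasing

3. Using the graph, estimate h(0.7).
1.2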